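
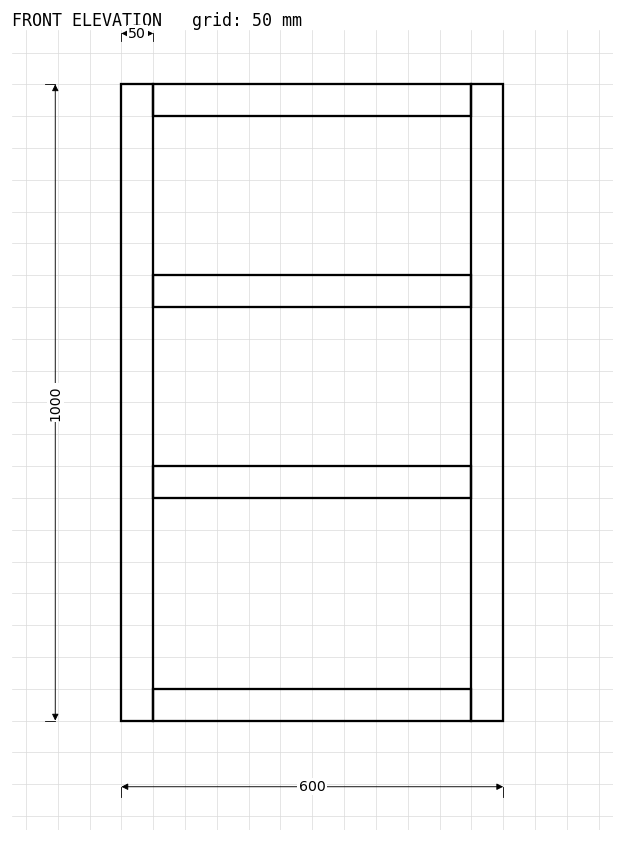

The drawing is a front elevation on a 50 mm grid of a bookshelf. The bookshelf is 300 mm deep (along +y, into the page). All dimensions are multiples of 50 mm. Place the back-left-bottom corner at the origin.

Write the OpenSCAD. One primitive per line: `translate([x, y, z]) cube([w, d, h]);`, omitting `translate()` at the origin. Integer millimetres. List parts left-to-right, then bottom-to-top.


cube([50, 300, 1000]);
translate([50, 0, 0]) cube([500, 300, 50]);
translate([50, 0, 350]) cube([500, 300, 50]);
translate([50, 0, 650]) cube([500, 300, 50]);
translate([50, 0, 950]) cube([500, 300, 50]);
translate([550, 0, 0]) cube([50, 300, 1000]);


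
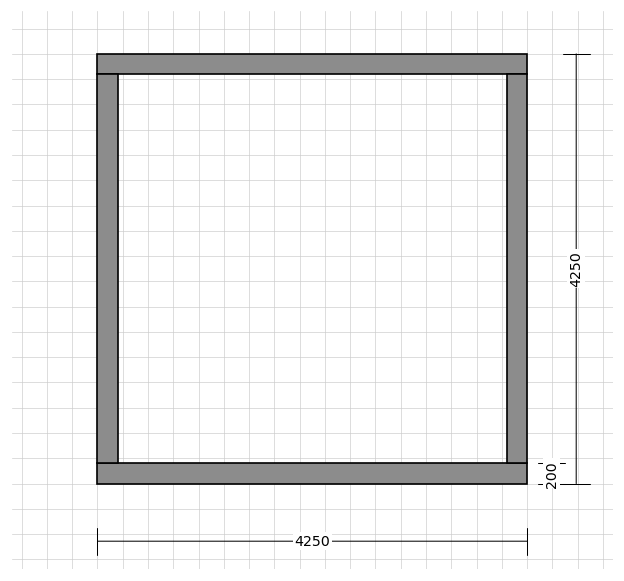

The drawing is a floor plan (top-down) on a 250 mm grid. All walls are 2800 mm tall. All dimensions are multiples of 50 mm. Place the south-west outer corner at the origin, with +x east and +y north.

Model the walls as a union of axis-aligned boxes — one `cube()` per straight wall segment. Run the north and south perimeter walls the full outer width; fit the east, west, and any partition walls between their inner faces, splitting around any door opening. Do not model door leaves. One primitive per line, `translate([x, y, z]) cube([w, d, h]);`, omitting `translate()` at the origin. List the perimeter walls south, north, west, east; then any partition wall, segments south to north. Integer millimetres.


cube([4250, 200, 2800]);
translate([0, 4050, 0]) cube([4250, 200, 2800]);
translate([0, 200, 0]) cube([200, 3850, 2800]);
translate([4050, 200, 0]) cube([200, 3850, 2800]);


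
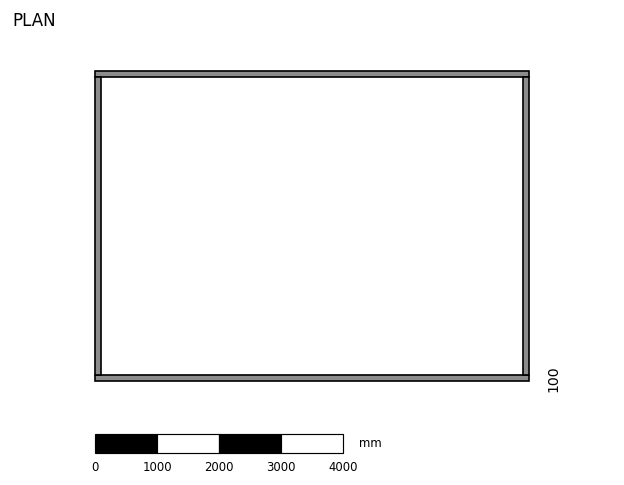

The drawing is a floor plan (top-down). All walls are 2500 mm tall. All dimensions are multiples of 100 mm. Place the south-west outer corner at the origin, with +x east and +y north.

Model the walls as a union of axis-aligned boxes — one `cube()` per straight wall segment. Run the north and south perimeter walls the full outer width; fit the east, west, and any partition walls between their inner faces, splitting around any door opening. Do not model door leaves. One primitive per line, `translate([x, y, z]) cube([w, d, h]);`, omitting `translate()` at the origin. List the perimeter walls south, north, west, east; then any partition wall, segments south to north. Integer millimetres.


cube([7000, 100, 2500]);
translate([0, 4900, 0]) cube([7000, 100, 2500]);
translate([0, 100, 0]) cube([100, 4800, 2500]);
translate([6900, 100, 0]) cube([100, 4800, 2500]);


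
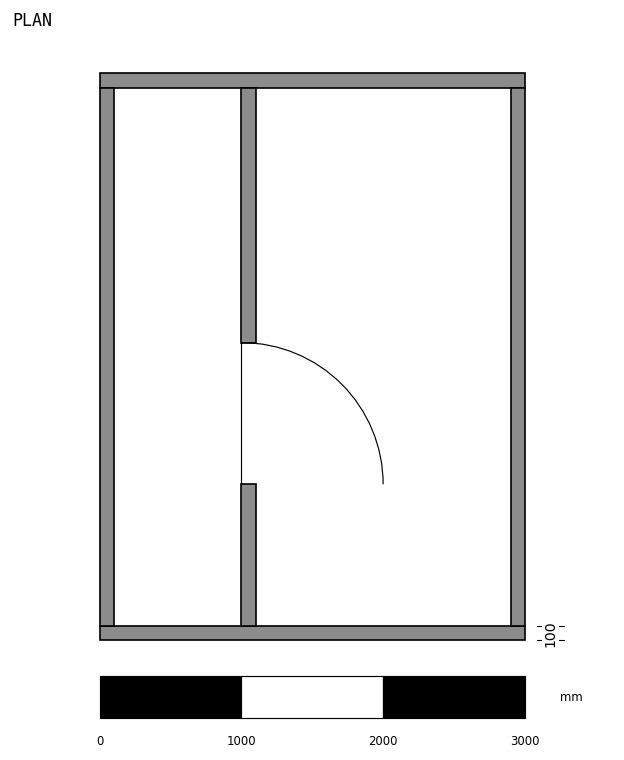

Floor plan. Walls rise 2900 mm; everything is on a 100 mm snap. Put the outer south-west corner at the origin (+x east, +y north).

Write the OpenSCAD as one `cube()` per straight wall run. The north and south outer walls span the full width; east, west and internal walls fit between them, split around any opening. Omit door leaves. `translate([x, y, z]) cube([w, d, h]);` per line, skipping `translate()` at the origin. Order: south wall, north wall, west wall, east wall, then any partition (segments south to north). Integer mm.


cube([3000, 100, 2900]);
translate([0, 3900, 0]) cube([3000, 100, 2900]);
translate([0, 100, 0]) cube([100, 3800, 2900]);
translate([2900, 100, 0]) cube([100, 3800, 2900]);
translate([1000, 100, 0]) cube([100, 1000, 2900]);
translate([1000, 2100, 0]) cube([100, 1800, 2900]);


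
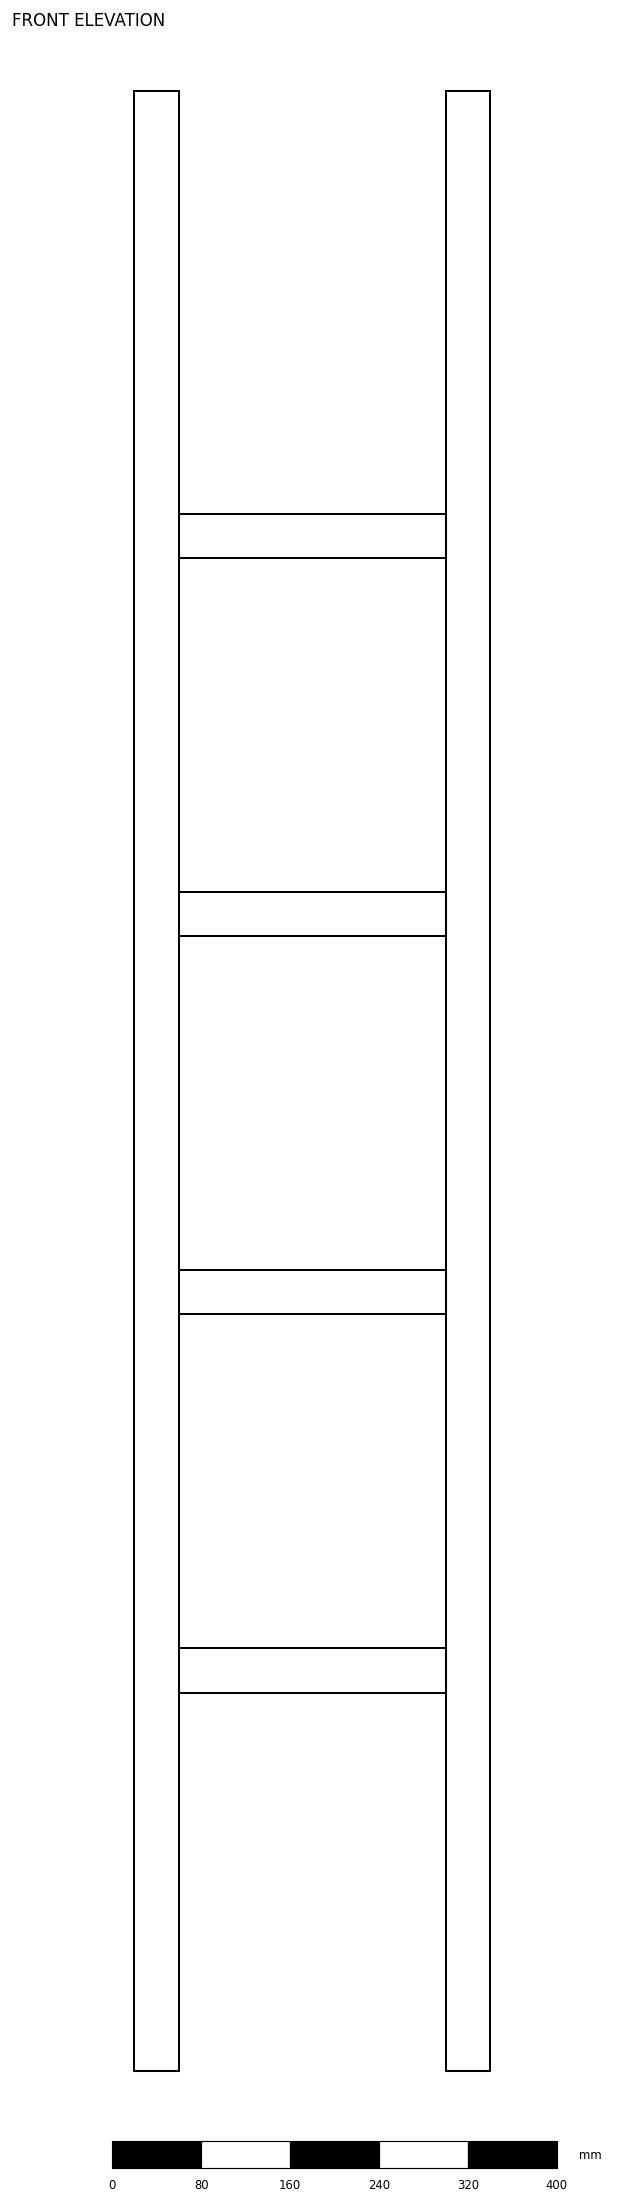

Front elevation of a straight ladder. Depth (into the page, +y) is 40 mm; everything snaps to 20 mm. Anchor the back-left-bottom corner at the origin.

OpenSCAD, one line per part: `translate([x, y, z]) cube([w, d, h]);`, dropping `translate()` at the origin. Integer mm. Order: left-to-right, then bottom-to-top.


cube([40, 40, 1780]);
translate([40, 0, 340]) cube([240, 40, 40]);
translate([40, 0, 680]) cube([240, 40, 40]);
translate([40, 0, 1020]) cube([240, 40, 40]);
translate([40, 0, 1360]) cube([240, 40, 40]);
translate([280, 0, 0]) cube([40, 40, 1780]);


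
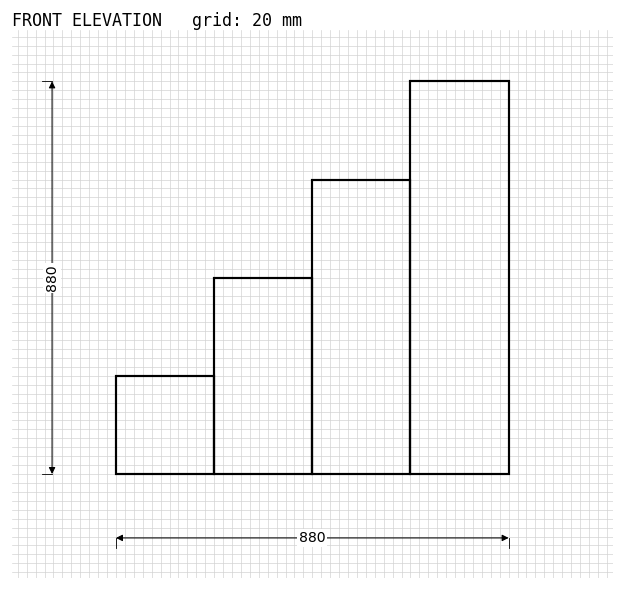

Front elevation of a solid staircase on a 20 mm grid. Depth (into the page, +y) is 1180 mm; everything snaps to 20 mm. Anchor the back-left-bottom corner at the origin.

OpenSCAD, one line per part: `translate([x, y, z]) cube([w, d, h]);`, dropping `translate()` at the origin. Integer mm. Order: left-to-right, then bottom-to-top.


cube([220, 1180, 220]);
translate([220, 0, 0]) cube([220, 1180, 440]);
translate([440, 0, 0]) cube([220, 1180, 660]);
translate([660, 0, 0]) cube([220, 1180, 880]);


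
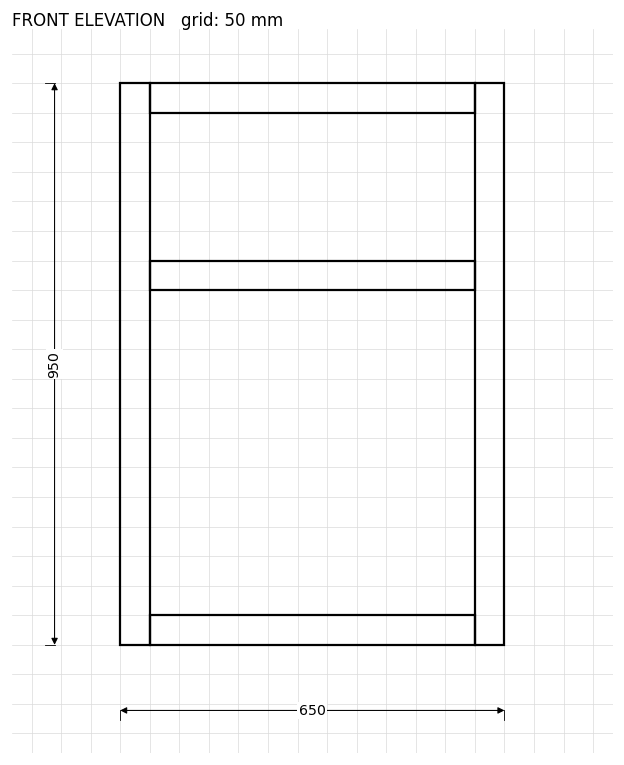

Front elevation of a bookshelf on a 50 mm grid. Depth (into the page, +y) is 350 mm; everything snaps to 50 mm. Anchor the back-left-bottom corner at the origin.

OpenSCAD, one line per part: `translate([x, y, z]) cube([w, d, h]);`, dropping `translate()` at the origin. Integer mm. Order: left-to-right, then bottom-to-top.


cube([50, 350, 950]);
translate([50, 0, 0]) cube([550, 350, 50]);
translate([50, 0, 600]) cube([550, 350, 50]);
translate([50, 0, 900]) cube([550, 350, 50]);
translate([600, 0, 0]) cube([50, 350, 950]);


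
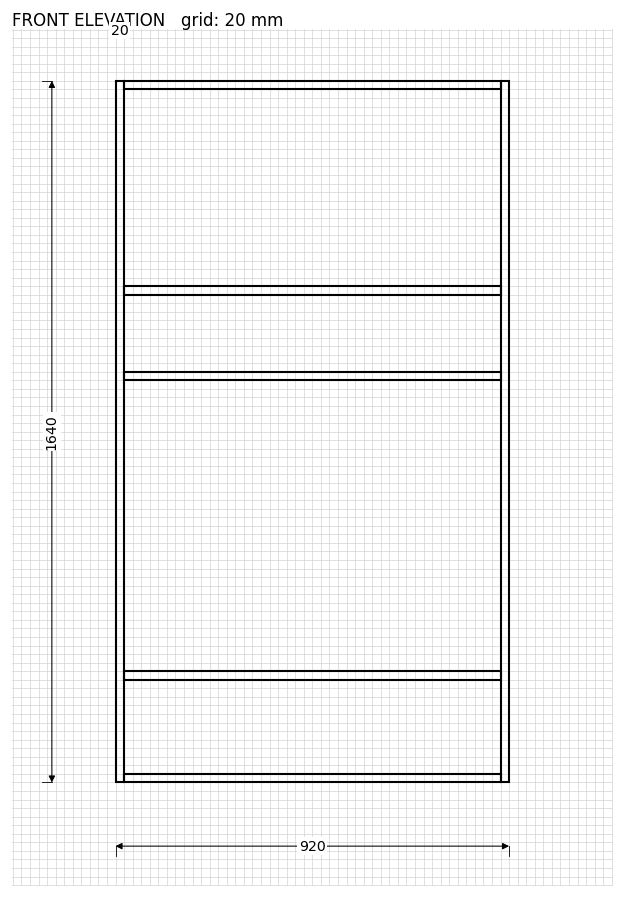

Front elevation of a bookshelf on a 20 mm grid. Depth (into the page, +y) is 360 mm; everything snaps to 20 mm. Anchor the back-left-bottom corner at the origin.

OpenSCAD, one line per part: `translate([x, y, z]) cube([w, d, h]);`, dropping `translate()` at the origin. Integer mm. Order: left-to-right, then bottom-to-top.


cube([20, 360, 1640]);
translate([20, 0, 0]) cube([880, 360, 20]);
translate([20, 0, 240]) cube([880, 360, 20]);
translate([20, 0, 940]) cube([880, 360, 20]);
translate([20, 0, 1140]) cube([880, 360, 20]);
translate([20, 0, 1620]) cube([880, 360, 20]);
translate([900, 0, 0]) cube([20, 360, 1640]);


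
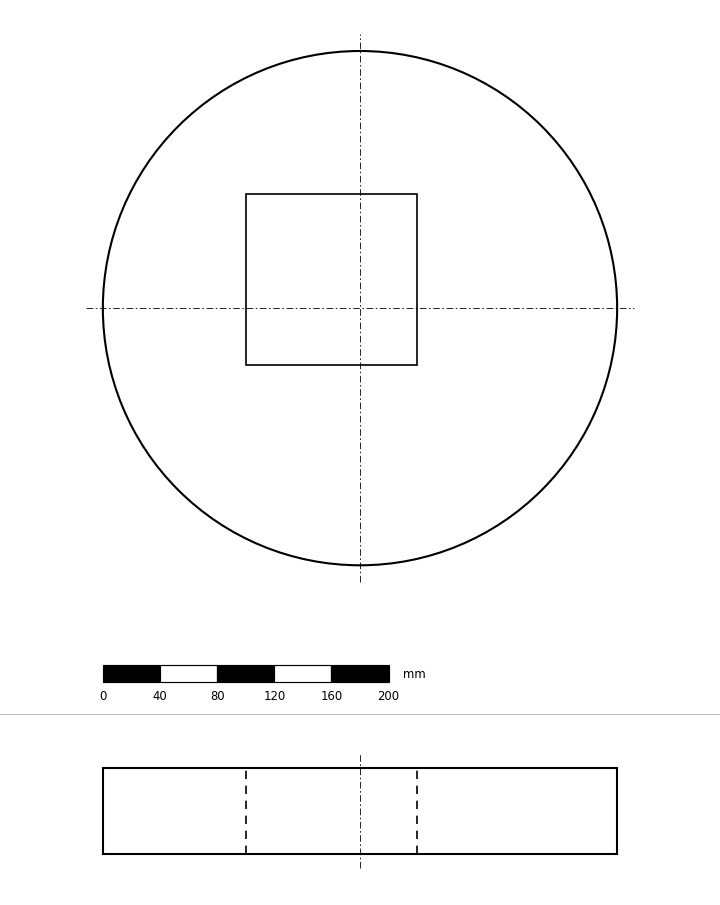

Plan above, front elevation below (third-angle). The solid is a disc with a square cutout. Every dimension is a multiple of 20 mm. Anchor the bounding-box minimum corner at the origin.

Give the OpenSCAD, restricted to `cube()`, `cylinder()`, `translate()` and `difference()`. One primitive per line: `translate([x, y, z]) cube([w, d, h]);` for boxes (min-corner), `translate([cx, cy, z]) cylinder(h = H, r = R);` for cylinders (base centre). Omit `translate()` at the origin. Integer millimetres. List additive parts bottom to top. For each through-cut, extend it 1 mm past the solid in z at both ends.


difference() {
  translate([180, 180, 0]) cylinder(h = 60, r = 180);
  translate([100, 140, -1]) cube([120, 120, 62]);
}


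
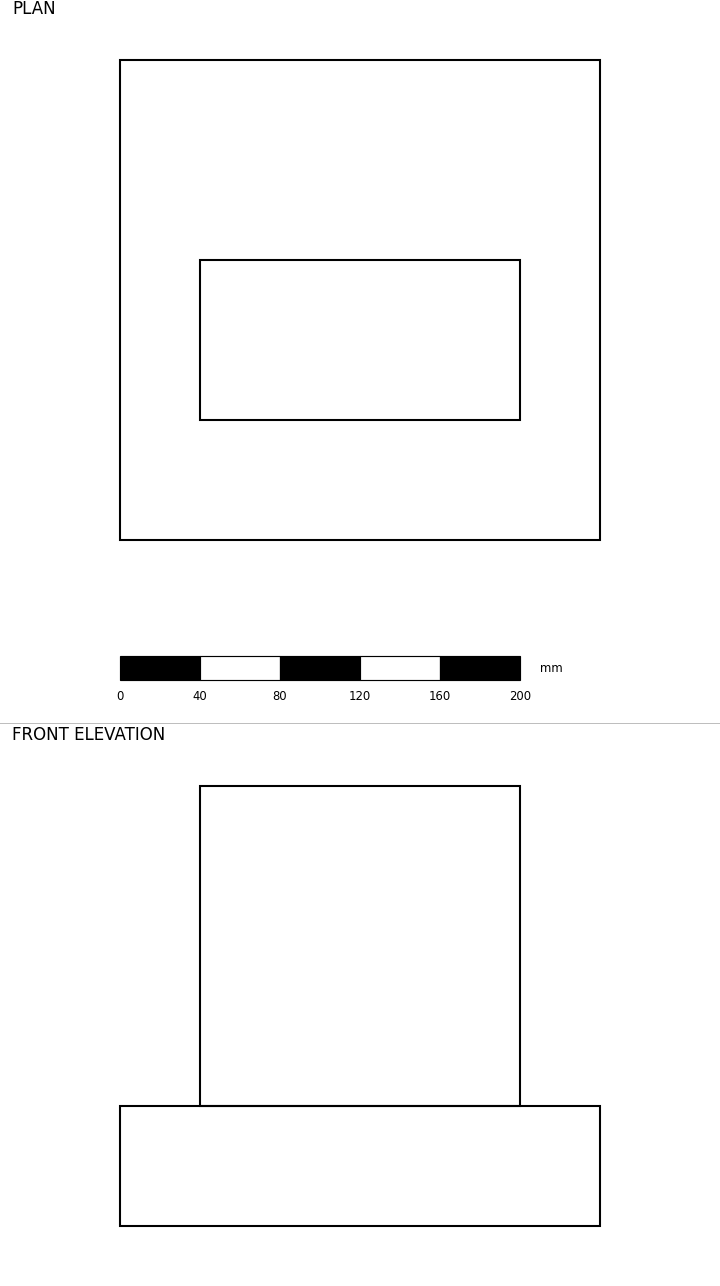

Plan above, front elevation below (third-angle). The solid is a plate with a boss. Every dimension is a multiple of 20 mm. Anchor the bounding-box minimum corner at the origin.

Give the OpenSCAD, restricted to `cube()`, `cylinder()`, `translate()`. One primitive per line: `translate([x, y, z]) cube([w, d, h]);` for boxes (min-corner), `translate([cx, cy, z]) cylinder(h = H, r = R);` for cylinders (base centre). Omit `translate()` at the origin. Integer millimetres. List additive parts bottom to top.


cube([240, 240, 60]);
translate([40, 60, 60]) cube([160, 80, 160]);


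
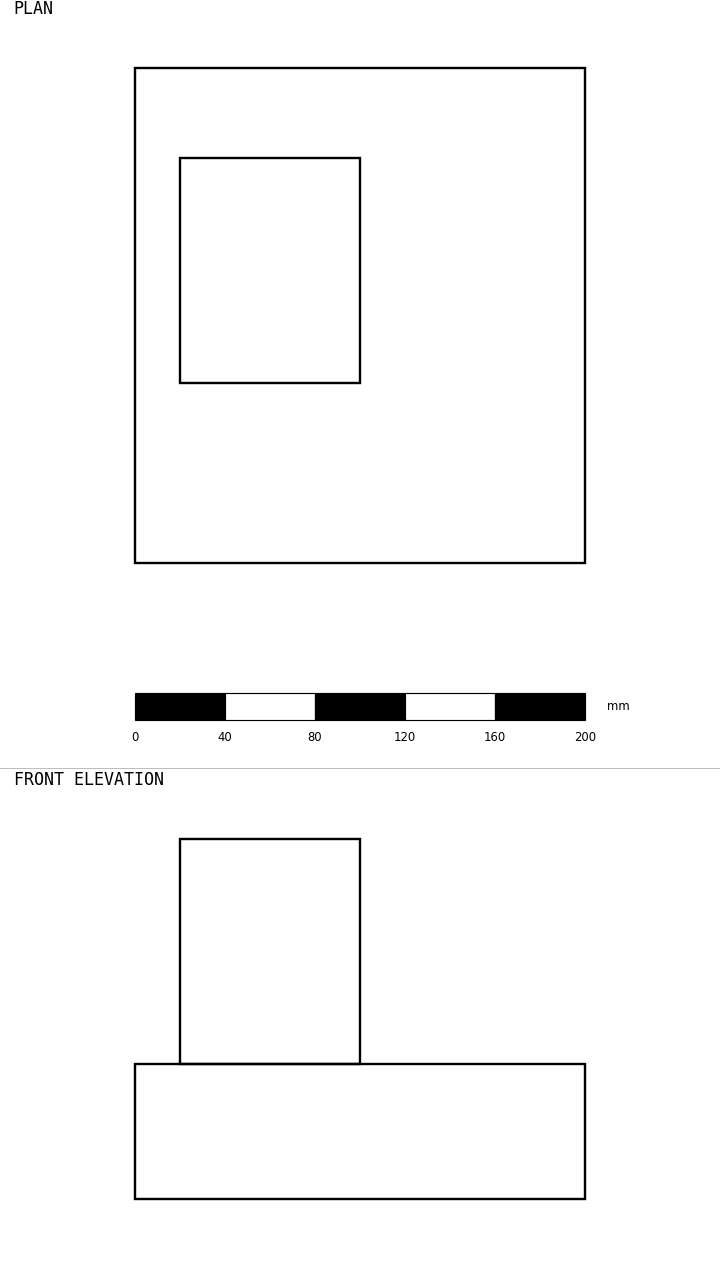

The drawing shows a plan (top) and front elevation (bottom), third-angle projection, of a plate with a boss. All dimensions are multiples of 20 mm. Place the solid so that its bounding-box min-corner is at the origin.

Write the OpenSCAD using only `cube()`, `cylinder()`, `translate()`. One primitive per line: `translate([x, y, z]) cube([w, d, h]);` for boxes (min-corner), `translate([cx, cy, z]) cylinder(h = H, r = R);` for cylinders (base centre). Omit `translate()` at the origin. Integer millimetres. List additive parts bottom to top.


cube([200, 220, 60]);
translate([20, 80, 60]) cube([80, 100, 100]);


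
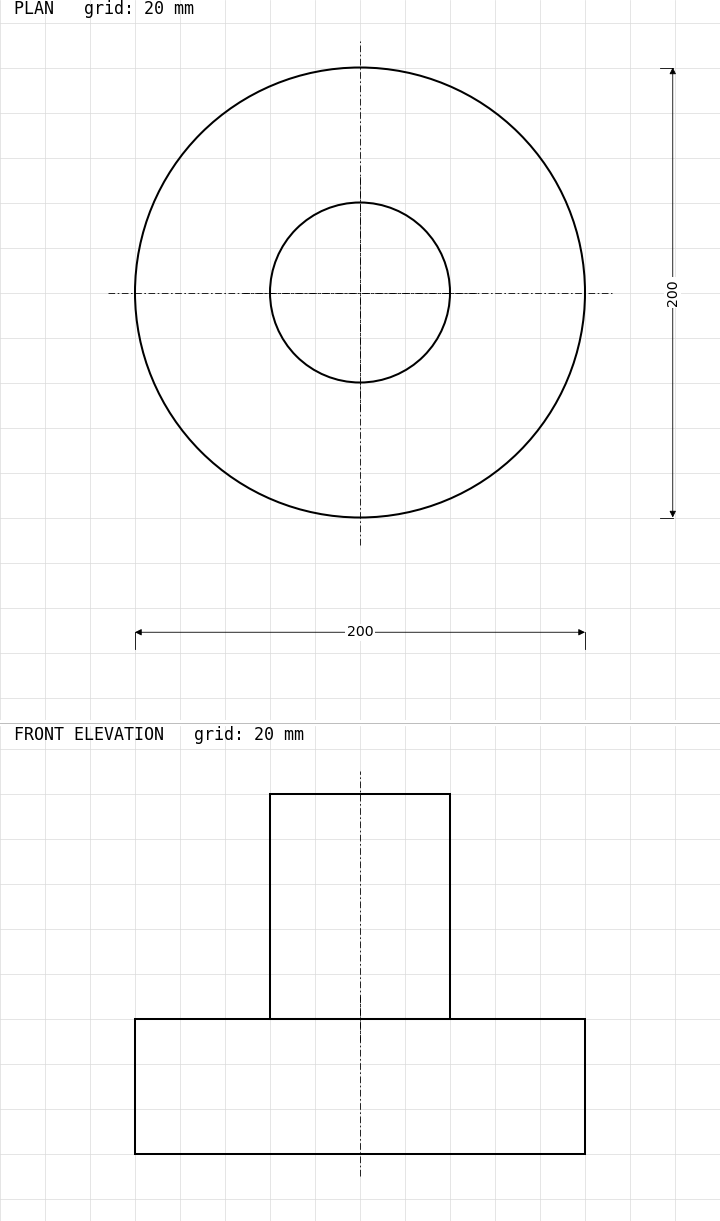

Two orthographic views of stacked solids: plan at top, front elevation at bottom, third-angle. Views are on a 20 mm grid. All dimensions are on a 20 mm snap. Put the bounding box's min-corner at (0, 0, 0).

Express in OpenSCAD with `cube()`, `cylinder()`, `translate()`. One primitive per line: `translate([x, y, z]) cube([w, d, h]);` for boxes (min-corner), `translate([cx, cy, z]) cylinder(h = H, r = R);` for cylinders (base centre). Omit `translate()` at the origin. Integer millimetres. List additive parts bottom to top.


translate([100, 100, 0]) cylinder(h = 60, r = 100);
translate([100, 100, 60]) cylinder(h = 100, r = 40);


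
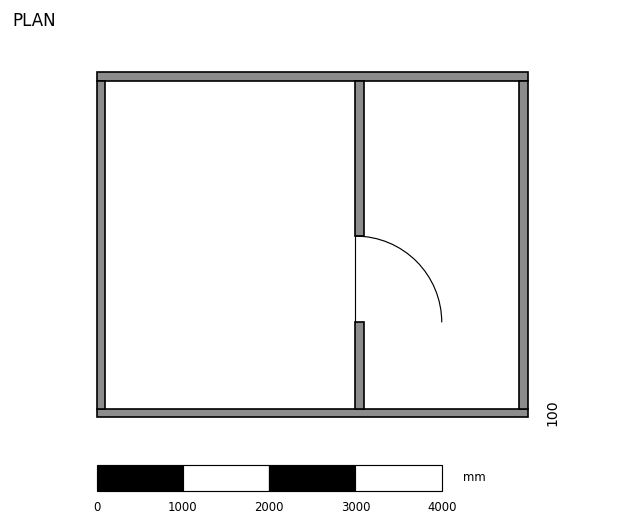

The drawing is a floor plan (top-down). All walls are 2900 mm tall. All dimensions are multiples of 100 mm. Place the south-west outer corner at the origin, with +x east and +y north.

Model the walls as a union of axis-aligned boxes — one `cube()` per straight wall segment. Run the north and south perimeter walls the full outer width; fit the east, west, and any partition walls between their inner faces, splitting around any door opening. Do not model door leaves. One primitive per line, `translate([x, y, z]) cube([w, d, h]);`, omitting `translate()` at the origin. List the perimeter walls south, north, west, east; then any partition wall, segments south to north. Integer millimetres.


cube([5000, 100, 2900]);
translate([0, 3900, 0]) cube([5000, 100, 2900]);
translate([0, 100, 0]) cube([100, 3800, 2900]);
translate([4900, 100, 0]) cube([100, 3800, 2900]);
translate([3000, 100, 0]) cube([100, 1000, 2900]);
translate([3000, 2100, 0]) cube([100, 1800, 2900]);


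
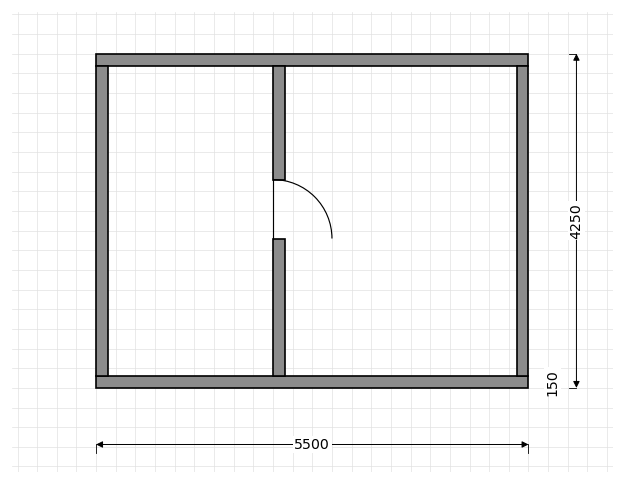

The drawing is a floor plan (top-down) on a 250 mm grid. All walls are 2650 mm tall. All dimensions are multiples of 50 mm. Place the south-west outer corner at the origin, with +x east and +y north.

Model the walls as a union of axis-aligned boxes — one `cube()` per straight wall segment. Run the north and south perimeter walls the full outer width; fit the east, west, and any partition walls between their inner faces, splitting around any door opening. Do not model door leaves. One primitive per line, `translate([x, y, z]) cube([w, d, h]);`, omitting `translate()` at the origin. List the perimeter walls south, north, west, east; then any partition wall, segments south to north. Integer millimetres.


cube([5500, 150, 2650]);
translate([0, 4100, 0]) cube([5500, 150, 2650]);
translate([0, 150, 0]) cube([150, 3950, 2650]);
translate([5350, 150, 0]) cube([150, 3950, 2650]);
translate([2250, 150, 0]) cube([150, 1750, 2650]);
translate([2250, 2650, 0]) cube([150, 1450, 2650]);


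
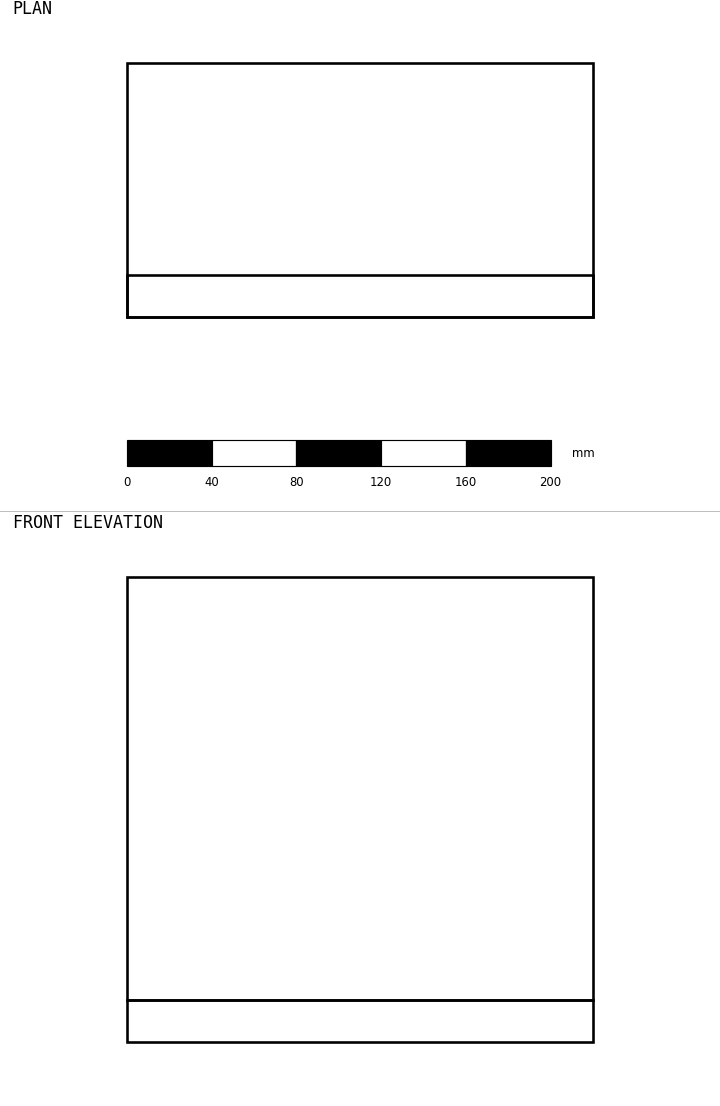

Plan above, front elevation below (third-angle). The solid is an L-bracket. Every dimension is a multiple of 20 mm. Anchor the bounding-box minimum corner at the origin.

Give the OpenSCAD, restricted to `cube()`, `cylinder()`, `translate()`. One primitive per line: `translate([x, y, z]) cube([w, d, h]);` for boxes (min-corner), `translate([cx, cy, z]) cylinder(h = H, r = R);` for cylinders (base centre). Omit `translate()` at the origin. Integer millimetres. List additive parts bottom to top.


cube([220, 120, 20]);
translate([0, 0, 20]) cube([220, 20, 200]);


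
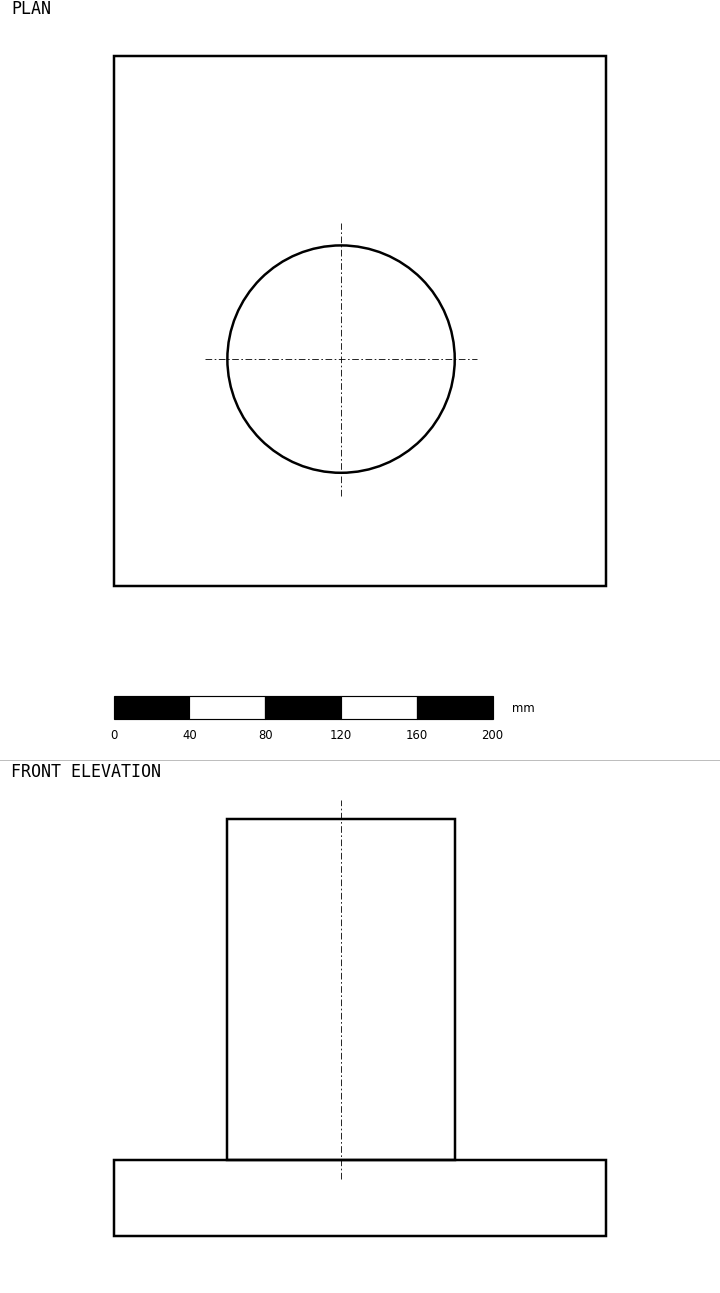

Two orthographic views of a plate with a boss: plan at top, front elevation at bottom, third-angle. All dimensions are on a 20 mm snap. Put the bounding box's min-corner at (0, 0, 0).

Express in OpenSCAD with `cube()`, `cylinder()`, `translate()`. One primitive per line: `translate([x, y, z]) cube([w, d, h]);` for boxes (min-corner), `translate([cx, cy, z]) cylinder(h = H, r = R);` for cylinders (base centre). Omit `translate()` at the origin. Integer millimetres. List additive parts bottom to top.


cube([260, 280, 40]);
translate([120, 120, 40]) cylinder(h = 180, r = 60);


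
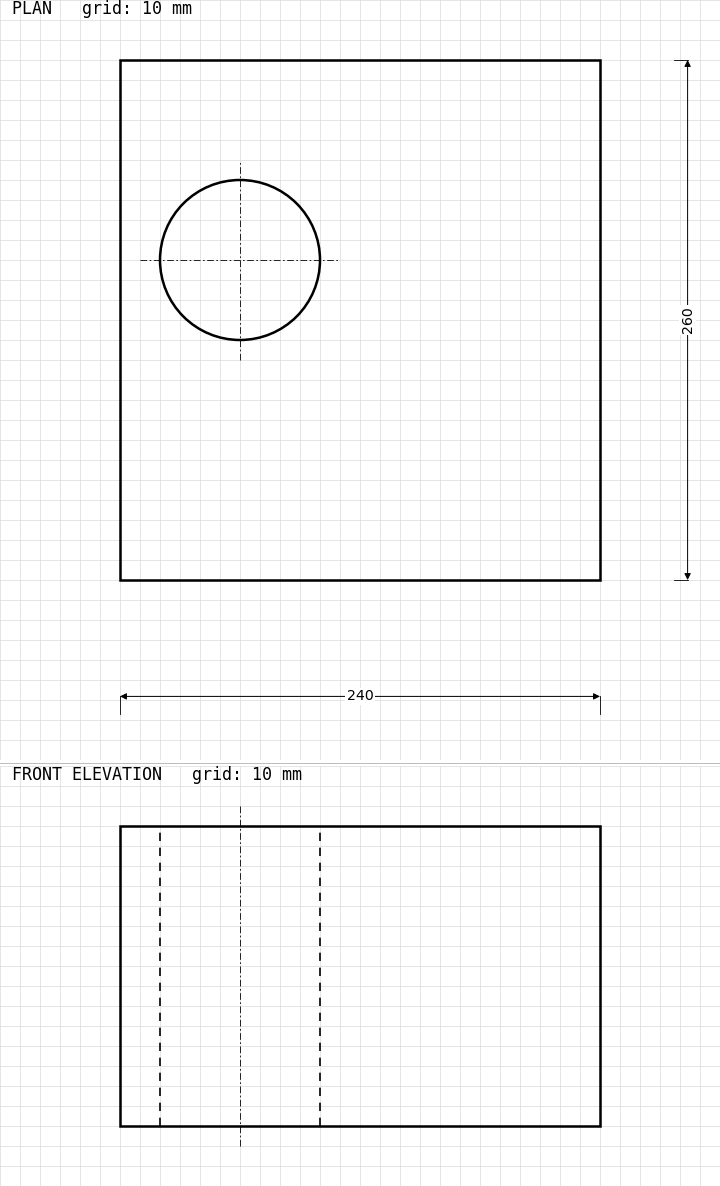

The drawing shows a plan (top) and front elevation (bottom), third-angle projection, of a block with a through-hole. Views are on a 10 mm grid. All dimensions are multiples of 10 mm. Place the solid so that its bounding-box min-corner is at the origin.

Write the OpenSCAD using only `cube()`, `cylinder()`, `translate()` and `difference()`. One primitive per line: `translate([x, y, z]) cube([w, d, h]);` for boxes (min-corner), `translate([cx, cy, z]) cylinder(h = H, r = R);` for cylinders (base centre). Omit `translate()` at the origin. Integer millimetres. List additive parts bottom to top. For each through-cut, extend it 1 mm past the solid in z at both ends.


difference() {
  cube([240, 260, 150]);
  translate([60, 160, -1]) cylinder(h = 152, r = 40);
}


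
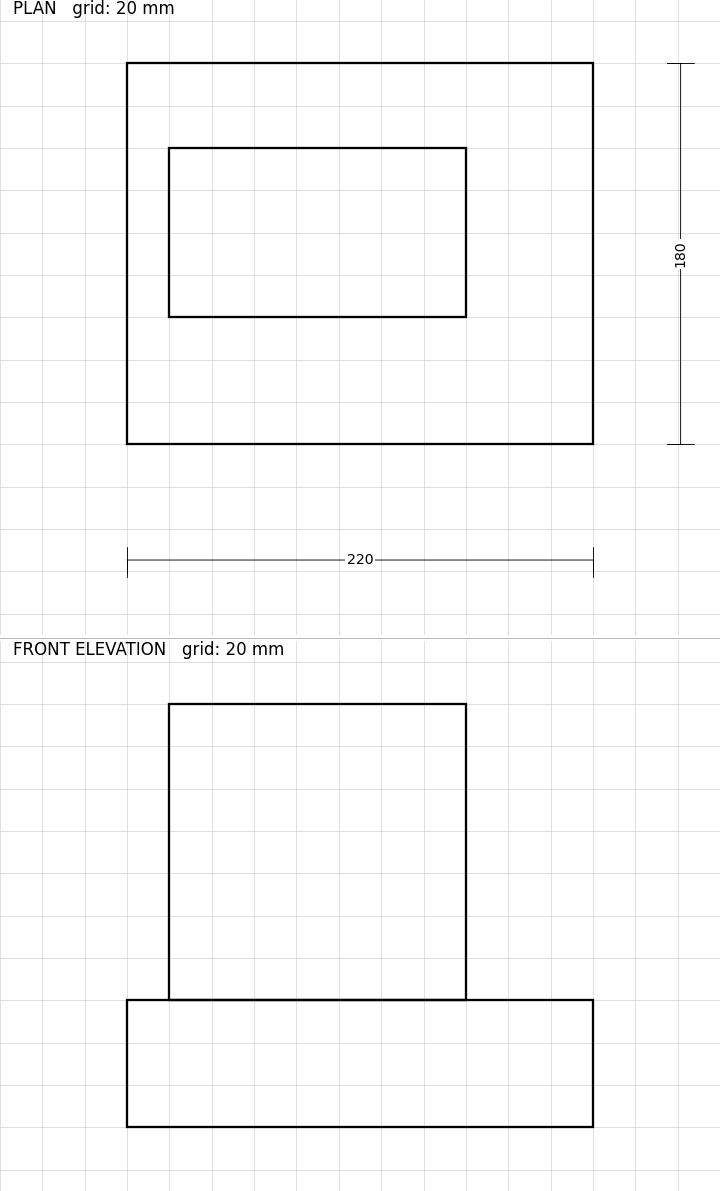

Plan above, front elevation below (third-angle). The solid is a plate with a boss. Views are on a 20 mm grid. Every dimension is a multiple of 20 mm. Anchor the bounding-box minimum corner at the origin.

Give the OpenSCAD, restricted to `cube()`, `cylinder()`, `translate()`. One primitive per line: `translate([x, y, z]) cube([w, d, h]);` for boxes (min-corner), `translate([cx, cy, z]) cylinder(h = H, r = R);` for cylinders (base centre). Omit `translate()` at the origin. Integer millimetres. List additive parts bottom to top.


cube([220, 180, 60]);
translate([20, 60, 60]) cube([140, 80, 140]);


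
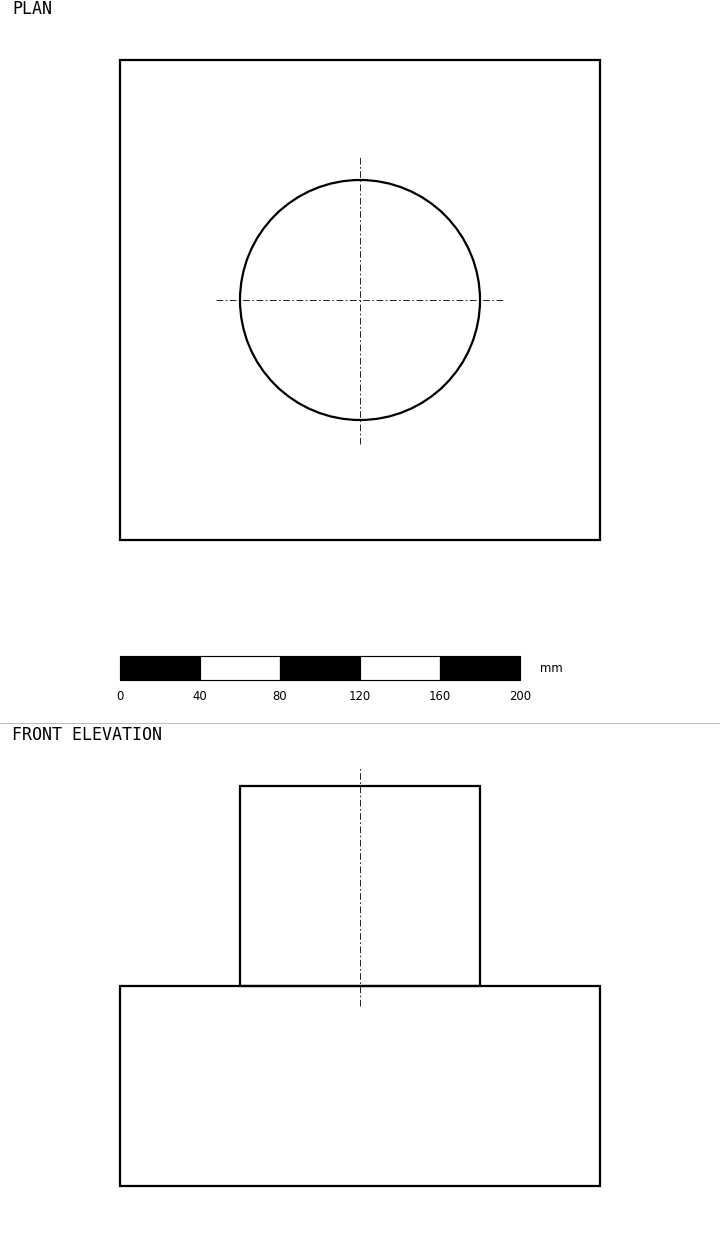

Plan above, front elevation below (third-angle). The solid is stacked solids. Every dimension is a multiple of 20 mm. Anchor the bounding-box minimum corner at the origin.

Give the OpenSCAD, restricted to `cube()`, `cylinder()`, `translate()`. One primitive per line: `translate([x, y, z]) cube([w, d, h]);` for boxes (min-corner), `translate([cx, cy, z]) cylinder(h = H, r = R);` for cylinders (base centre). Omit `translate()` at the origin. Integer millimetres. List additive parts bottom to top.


cube([240, 240, 100]);
translate([120, 120, 100]) cylinder(h = 100, r = 60);


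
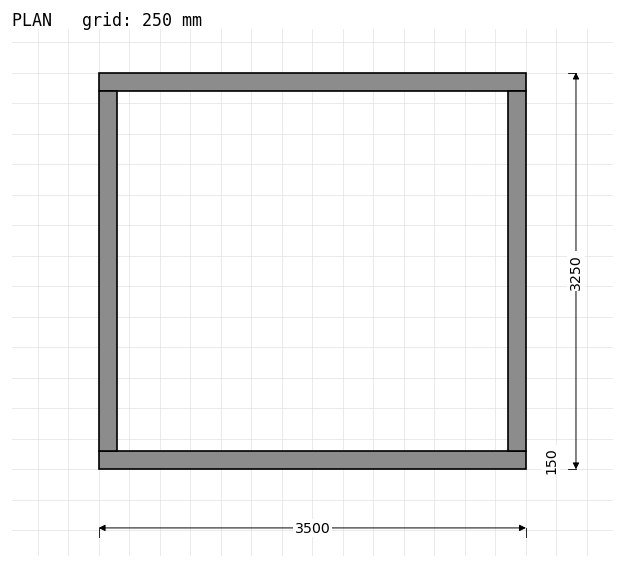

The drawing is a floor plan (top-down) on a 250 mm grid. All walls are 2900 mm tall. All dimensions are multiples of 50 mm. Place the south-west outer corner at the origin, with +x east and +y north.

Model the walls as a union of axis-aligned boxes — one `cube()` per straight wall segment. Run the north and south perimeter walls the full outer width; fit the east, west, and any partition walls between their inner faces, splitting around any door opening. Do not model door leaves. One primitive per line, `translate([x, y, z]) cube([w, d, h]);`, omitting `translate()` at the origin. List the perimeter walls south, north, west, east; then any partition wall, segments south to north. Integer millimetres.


cube([3500, 150, 2900]);
translate([0, 3100, 0]) cube([3500, 150, 2900]);
translate([0, 150, 0]) cube([150, 2950, 2900]);
translate([3350, 150, 0]) cube([150, 2950, 2900]);


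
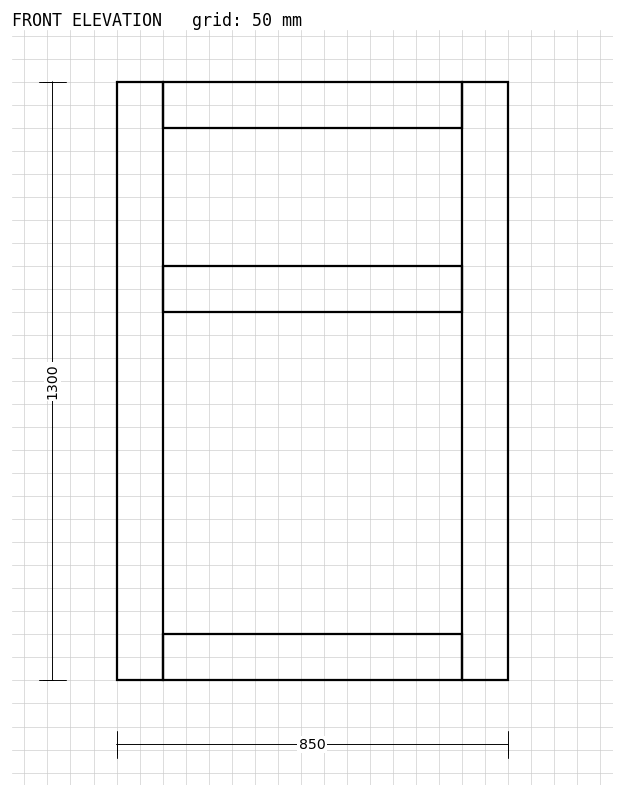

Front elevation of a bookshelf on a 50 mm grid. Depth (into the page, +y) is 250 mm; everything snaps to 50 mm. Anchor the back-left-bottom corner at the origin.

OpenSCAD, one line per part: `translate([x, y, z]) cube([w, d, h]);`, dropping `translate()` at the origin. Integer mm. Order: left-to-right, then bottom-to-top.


cube([100, 250, 1300]);
translate([100, 0, 0]) cube([650, 250, 100]);
translate([100, 0, 800]) cube([650, 250, 100]);
translate([100, 0, 1200]) cube([650, 250, 100]);
translate([750, 0, 0]) cube([100, 250, 1300]);


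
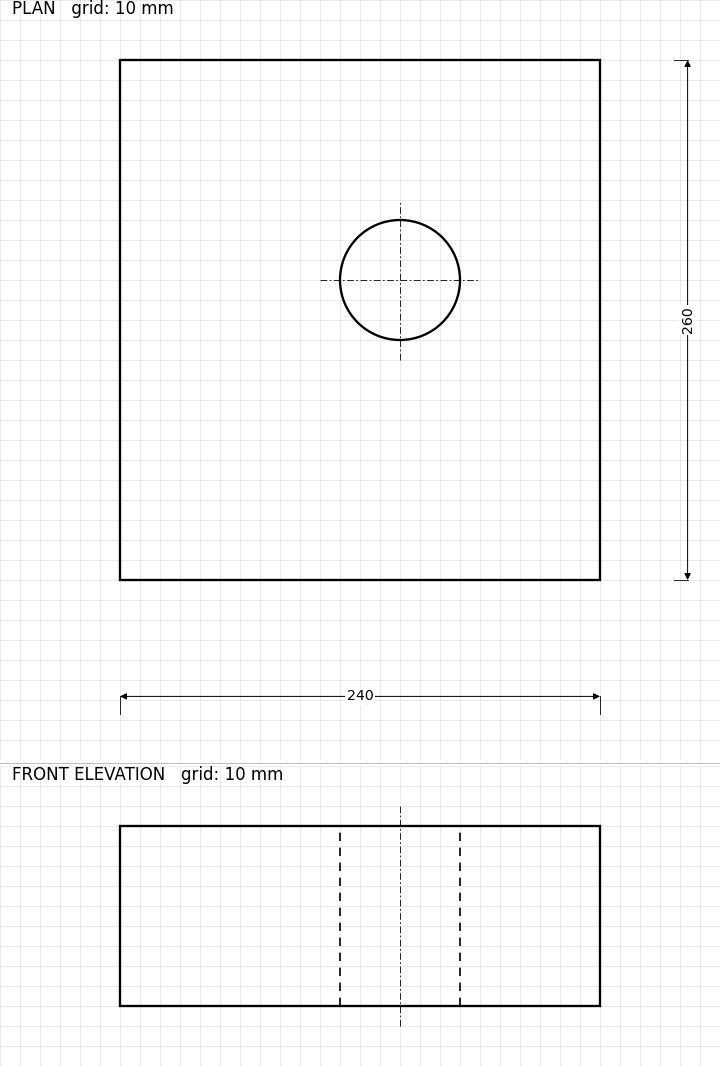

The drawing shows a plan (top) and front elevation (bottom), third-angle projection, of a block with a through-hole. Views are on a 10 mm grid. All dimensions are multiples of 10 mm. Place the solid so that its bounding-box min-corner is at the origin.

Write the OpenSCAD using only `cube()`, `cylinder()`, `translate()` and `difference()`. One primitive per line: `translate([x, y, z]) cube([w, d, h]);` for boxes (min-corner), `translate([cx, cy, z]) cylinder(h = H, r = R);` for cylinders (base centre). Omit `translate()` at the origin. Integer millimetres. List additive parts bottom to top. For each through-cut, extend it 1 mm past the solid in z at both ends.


difference() {
  cube([240, 260, 90]);
  translate([140, 150, -1]) cylinder(h = 92, r = 30);
}


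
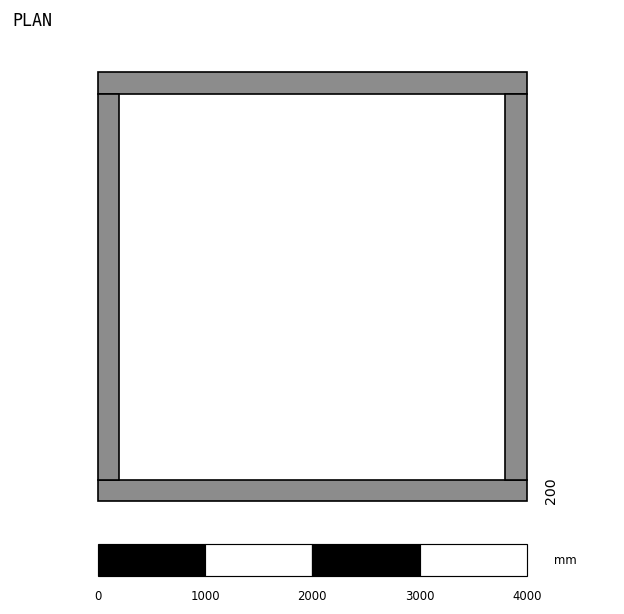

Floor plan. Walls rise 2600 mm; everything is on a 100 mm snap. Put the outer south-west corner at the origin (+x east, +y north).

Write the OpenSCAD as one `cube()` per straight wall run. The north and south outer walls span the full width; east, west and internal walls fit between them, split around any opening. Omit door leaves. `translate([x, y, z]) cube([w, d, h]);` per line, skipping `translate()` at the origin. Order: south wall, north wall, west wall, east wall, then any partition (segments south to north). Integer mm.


cube([4000, 200, 2600]);
translate([0, 3800, 0]) cube([4000, 200, 2600]);
translate([0, 200, 0]) cube([200, 3600, 2600]);
translate([3800, 200, 0]) cube([200, 3600, 2600]);


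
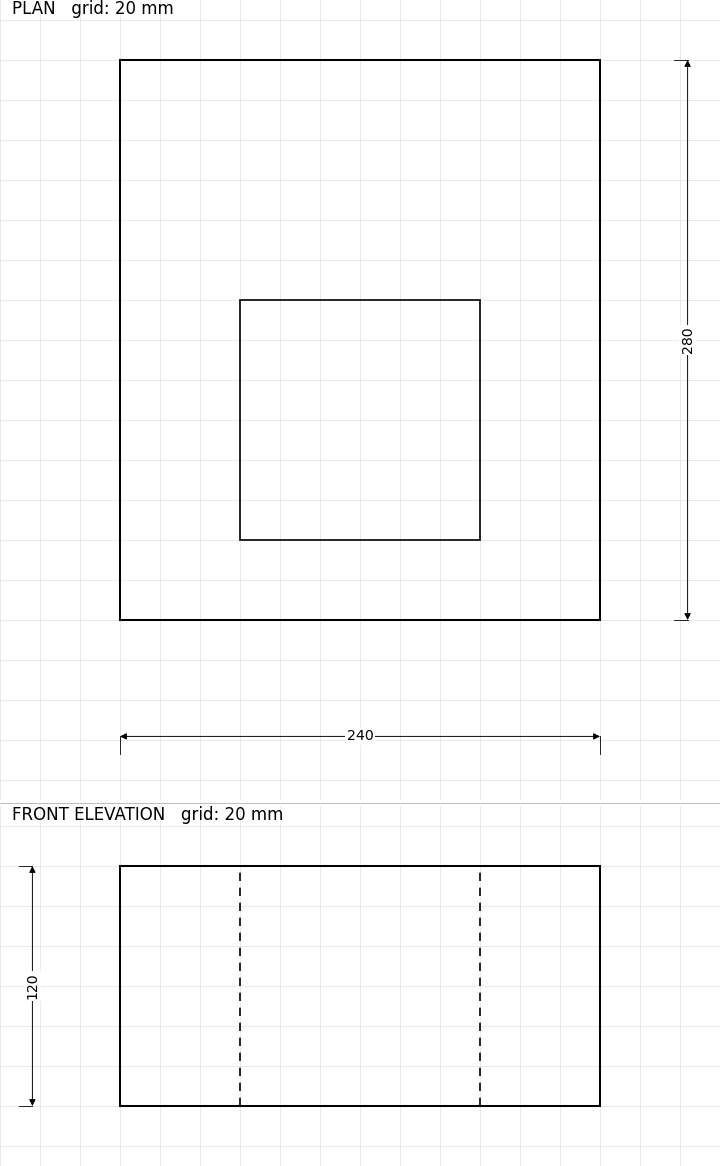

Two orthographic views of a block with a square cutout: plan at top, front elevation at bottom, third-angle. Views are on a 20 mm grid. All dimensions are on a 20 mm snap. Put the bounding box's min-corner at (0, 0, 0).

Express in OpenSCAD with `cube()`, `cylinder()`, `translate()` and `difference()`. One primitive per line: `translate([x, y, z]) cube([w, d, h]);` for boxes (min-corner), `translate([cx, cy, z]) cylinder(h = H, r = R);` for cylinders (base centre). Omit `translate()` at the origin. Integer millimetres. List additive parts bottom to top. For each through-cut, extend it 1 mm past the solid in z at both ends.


difference() {
  cube([240, 280, 120]);
  translate([60, 40, -1]) cube([120, 120, 122]);
}


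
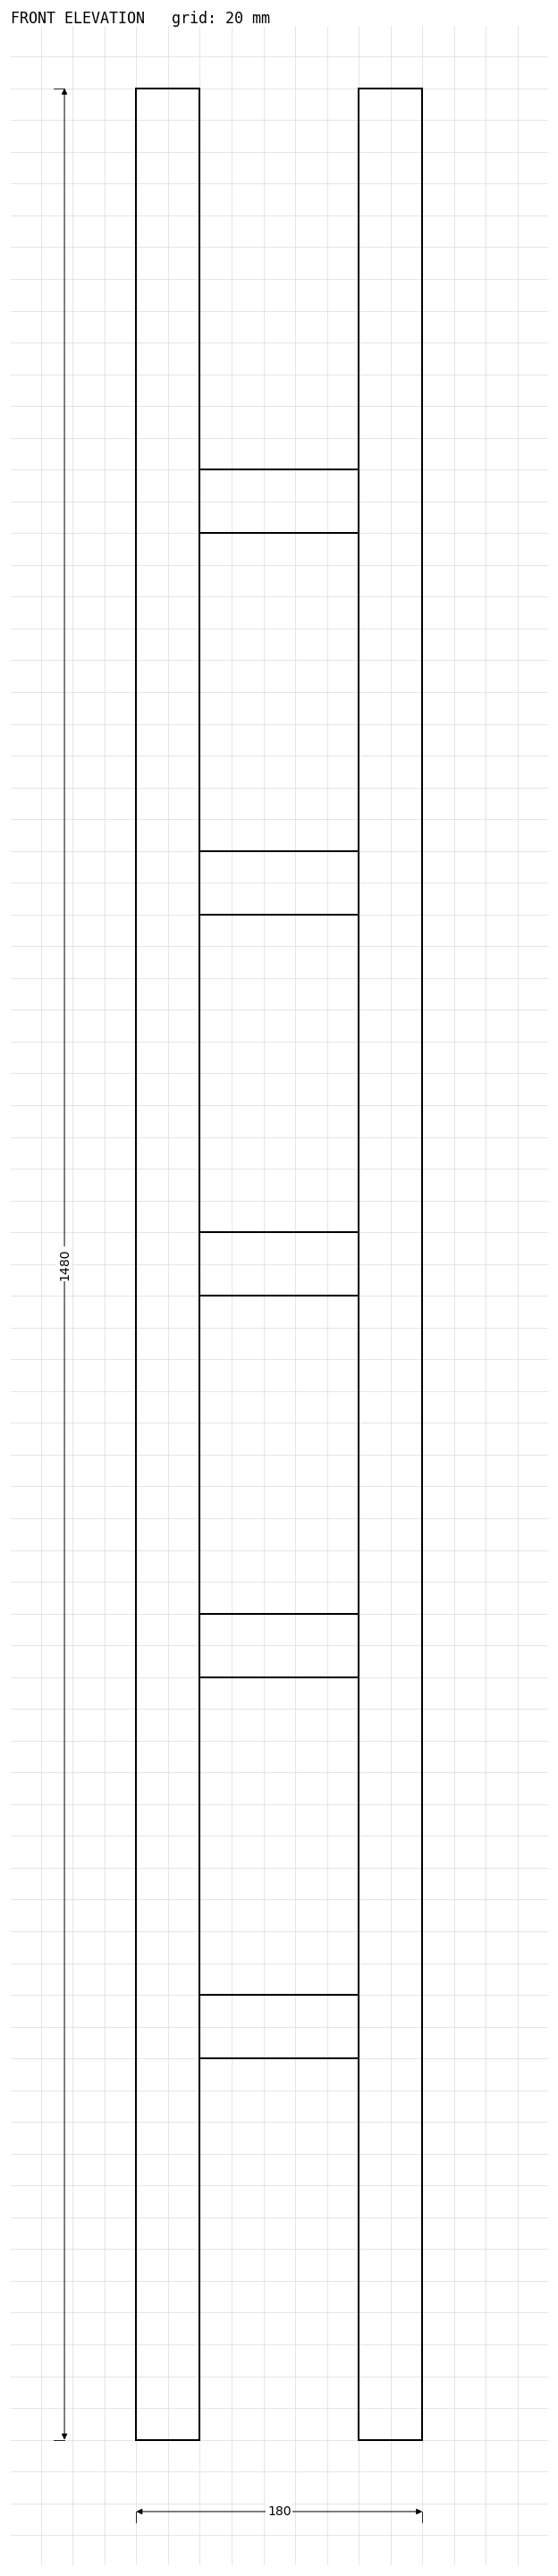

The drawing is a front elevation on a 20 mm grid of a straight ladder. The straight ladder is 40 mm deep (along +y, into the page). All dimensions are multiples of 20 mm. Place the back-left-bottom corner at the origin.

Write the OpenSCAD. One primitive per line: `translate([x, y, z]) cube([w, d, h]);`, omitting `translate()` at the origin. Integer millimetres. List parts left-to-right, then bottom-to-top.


cube([40, 40, 1480]);
translate([40, 0, 240]) cube([100, 40, 40]);
translate([40, 0, 480]) cube([100, 40, 40]);
translate([40, 0, 720]) cube([100, 40, 40]);
translate([40, 0, 960]) cube([100, 40, 40]);
translate([40, 0, 1200]) cube([100, 40, 40]);
translate([140, 0, 0]) cube([40, 40, 1480]);


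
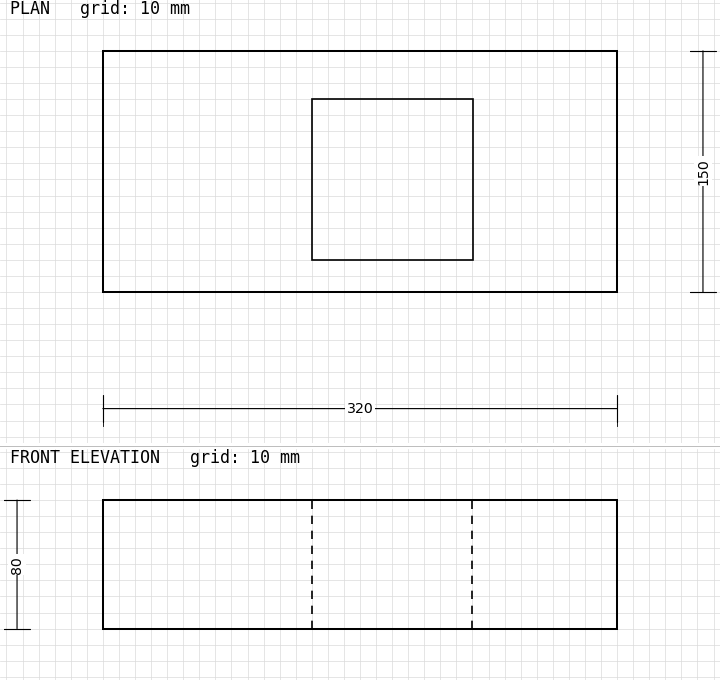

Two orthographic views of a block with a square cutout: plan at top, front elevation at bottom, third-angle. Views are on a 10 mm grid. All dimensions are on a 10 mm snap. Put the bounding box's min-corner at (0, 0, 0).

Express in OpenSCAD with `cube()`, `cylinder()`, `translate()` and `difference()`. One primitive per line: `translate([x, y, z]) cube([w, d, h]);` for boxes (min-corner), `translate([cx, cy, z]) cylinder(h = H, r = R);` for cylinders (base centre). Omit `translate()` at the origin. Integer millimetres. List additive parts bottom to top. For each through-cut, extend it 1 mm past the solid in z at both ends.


difference() {
  cube([320, 150, 80]);
  translate([130, 20, -1]) cube([100, 100, 82]);
}


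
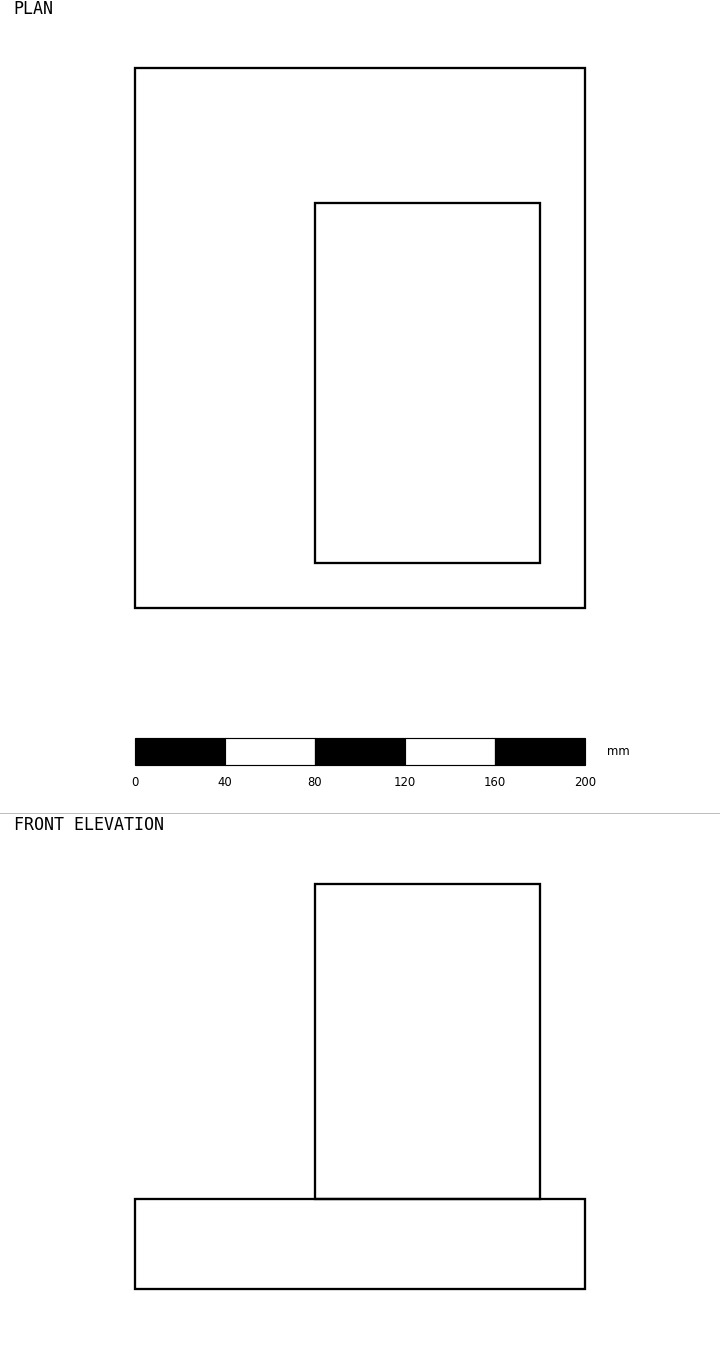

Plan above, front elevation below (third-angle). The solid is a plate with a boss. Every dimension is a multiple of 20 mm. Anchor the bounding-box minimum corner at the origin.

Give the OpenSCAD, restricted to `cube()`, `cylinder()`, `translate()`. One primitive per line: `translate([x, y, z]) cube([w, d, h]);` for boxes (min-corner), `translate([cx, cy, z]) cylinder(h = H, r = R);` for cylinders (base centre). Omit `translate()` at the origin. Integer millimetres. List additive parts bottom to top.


cube([200, 240, 40]);
translate([80, 20, 40]) cube([100, 160, 140]);


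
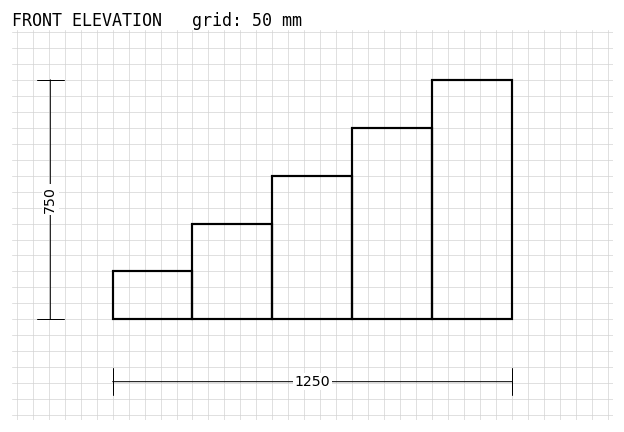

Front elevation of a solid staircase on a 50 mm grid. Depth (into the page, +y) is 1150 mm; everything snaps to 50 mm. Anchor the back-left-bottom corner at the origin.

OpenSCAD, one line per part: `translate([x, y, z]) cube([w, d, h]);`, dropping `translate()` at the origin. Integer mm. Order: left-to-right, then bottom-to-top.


cube([250, 1150, 150]);
translate([250, 0, 0]) cube([250, 1150, 300]);
translate([500, 0, 0]) cube([250, 1150, 450]);
translate([750, 0, 0]) cube([250, 1150, 600]);
translate([1000, 0, 0]) cube([250, 1150, 750]);


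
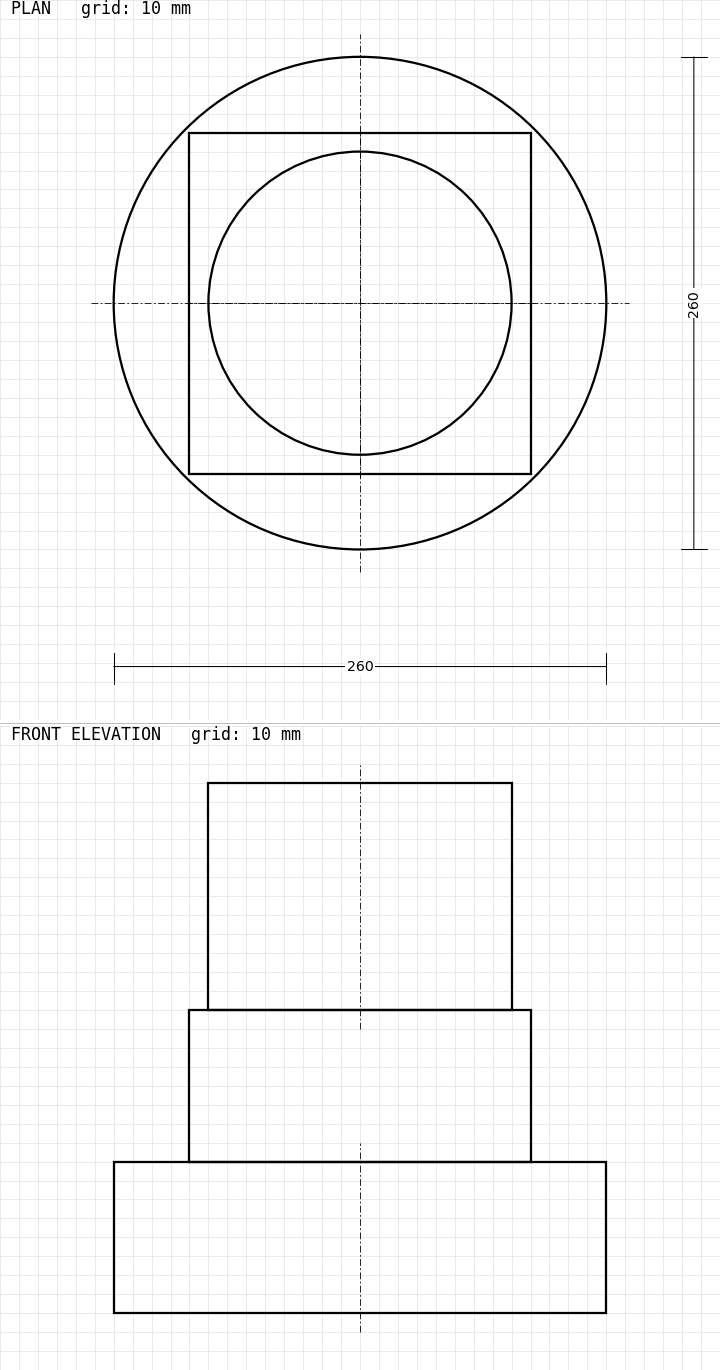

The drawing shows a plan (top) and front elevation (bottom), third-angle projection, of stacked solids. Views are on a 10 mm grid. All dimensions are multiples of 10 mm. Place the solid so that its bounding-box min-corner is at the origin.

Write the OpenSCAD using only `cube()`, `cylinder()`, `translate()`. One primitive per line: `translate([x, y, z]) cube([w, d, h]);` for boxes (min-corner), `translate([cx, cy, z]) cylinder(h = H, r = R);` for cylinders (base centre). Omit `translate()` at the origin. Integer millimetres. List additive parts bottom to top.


translate([130, 130, 0]) cylinder(h = 80, r = 130);
translate([40, 40, 80]) cube([180, 180, 80]);
translate([130, 130, 160]) cylinder(h = 120, r = 80);


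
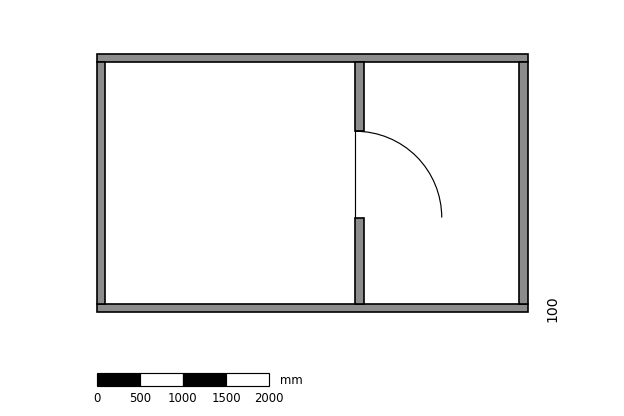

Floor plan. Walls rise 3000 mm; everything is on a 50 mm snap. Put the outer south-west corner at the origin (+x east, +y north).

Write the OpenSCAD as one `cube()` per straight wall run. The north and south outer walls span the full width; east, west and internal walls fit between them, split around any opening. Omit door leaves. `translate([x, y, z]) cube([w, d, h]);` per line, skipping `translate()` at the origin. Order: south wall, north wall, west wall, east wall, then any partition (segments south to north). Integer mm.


cube([5000, 100, 3000]);
translate([0, 2900, 0]) cube([5000, 100, 3000]);
translate([0, 100, 0]) cube([100, 2800, 3000]);
translate([4900, 100, 0]) cube([100, 2800, 3000]);
translate([3000, 100, 0]) cube([100, 1000, 3000]);
translate([3000, 2100, 0]) cube([100, 800, 3000]);


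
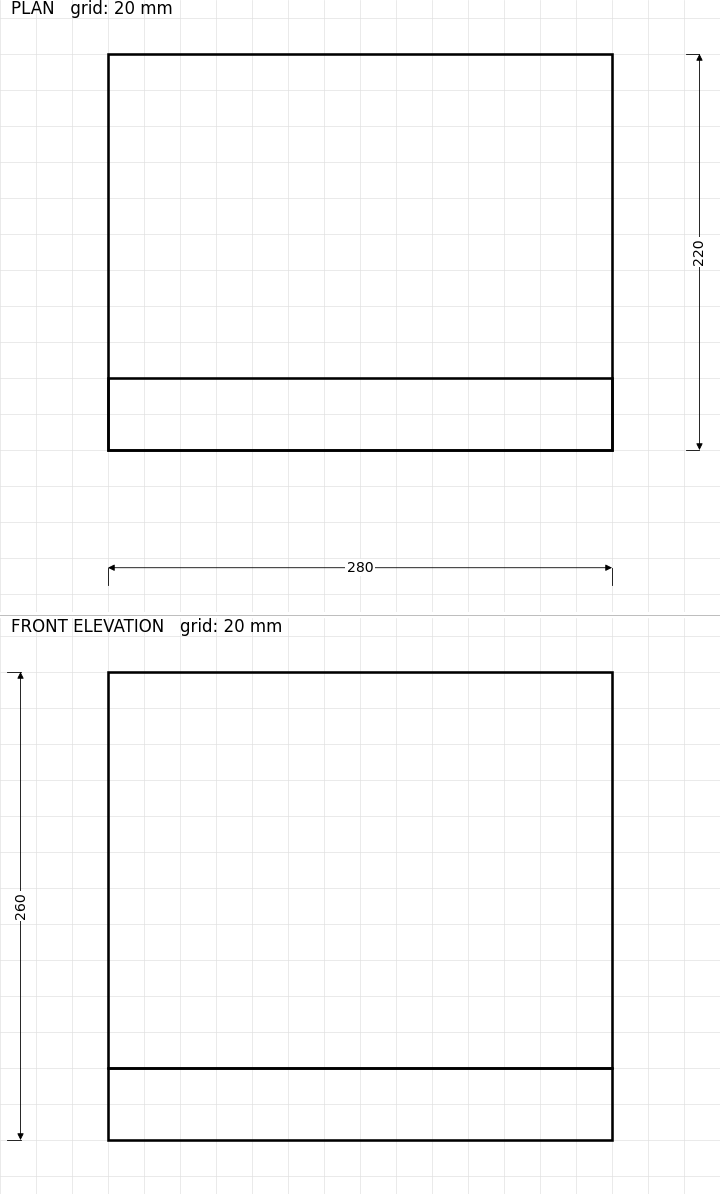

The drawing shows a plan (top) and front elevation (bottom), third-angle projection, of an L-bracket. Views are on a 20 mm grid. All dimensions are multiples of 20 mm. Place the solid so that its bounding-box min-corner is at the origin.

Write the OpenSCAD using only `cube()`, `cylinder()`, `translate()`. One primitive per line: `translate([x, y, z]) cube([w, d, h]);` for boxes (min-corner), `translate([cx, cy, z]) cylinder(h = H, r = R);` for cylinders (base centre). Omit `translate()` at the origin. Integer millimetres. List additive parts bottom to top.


cube([280, 220, 40]);
translate([0, 0, 40]) cube([280, 40, 220]);


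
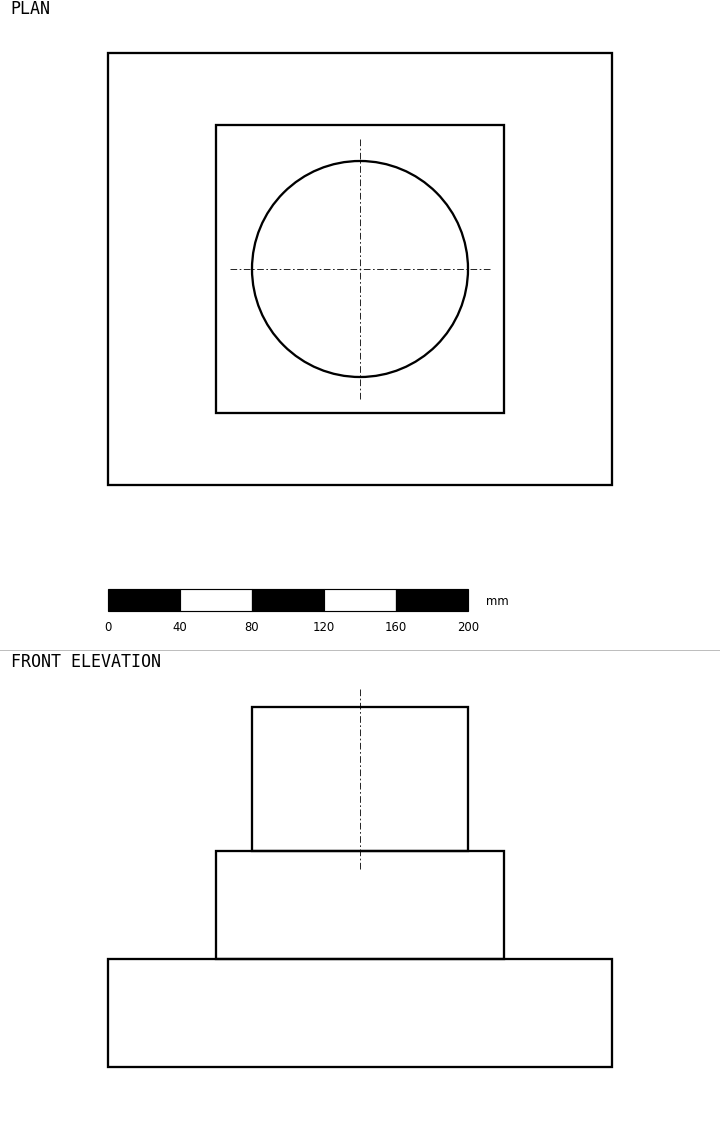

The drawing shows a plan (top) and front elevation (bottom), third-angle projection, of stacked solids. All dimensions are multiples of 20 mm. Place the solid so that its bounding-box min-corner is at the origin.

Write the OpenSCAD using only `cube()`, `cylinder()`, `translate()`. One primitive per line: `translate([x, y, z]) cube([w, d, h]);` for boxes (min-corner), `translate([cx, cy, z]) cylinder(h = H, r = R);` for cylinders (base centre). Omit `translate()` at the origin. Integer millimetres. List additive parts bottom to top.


cube([280, 240, 60]);
translate([60, 40, 60]) cube([160, 160, 60]);
translate([140, 120, 120]) cylinder(h = 80, r = 60);


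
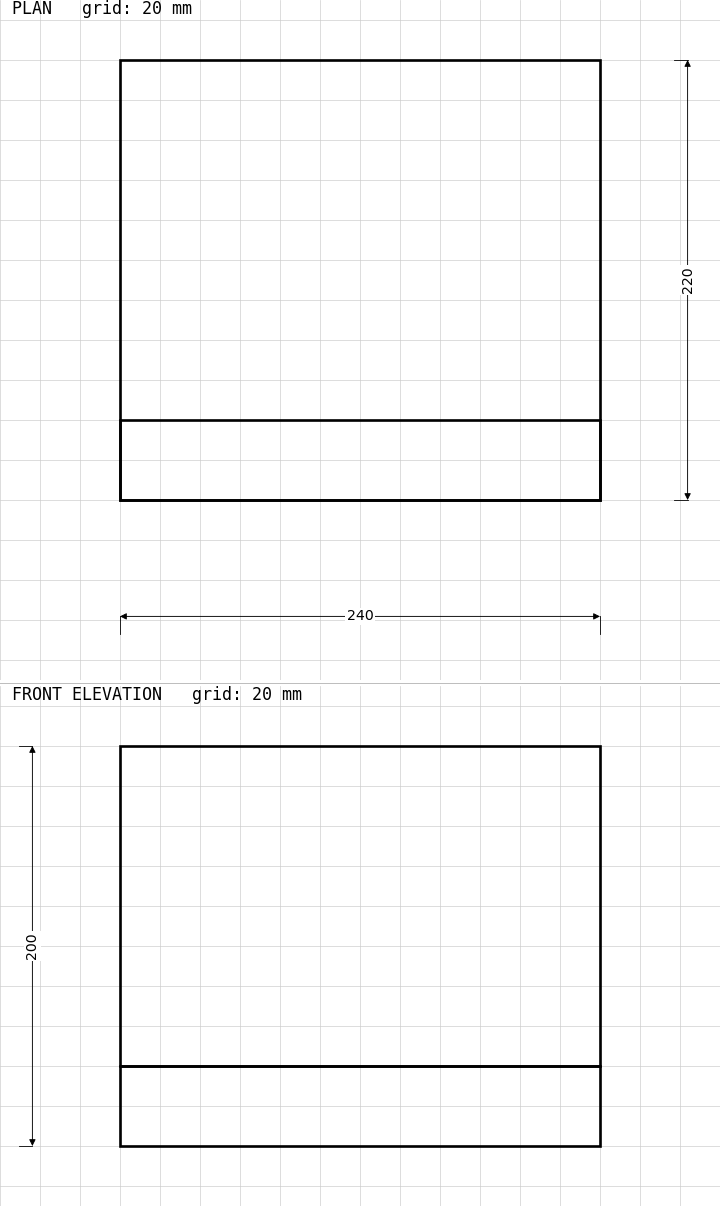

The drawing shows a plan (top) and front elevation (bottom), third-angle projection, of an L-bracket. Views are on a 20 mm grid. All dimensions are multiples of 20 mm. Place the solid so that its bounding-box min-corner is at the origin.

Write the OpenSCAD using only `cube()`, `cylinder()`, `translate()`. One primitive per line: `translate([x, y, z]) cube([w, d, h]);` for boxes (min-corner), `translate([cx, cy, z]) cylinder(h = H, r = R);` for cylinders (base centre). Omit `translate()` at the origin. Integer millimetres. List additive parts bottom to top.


cube([240, 220, 40]);
translate([0, 0, 40]) cube([240, 40, 160]);


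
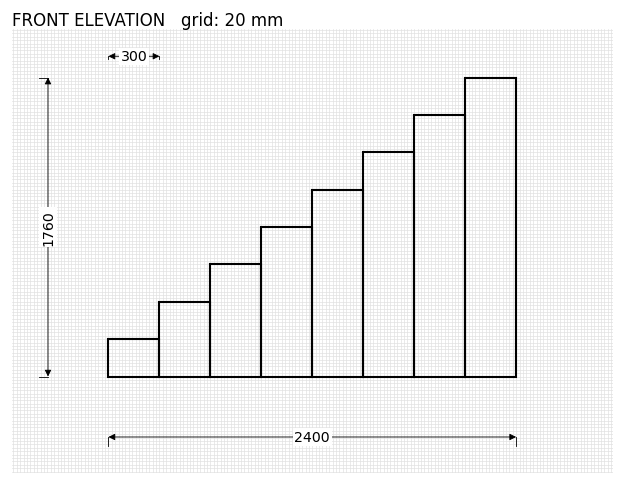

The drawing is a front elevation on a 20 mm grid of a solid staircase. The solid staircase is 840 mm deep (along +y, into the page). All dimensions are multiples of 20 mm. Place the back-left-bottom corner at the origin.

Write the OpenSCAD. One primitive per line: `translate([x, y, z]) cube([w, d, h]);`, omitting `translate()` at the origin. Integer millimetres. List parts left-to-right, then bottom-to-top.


cube([300, 840, 220]);
translate([300, 0, 0]) cube([300, 840, 440]);
translate([600, 0, 0]) cube([300, 840, 660]);
translate([900, 0, 0]) cube([300, 840, 880]);
translate([1200, 0, 0]) cube([300, 840, 1100]);
translate([1500, 0, 0]) cube([300, 840, 1320]);
translate([1800, 0, 0]) cube([300, 840, 1540]);
translate([2100, 0, 0]) cube([300, 840, 1760]);
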